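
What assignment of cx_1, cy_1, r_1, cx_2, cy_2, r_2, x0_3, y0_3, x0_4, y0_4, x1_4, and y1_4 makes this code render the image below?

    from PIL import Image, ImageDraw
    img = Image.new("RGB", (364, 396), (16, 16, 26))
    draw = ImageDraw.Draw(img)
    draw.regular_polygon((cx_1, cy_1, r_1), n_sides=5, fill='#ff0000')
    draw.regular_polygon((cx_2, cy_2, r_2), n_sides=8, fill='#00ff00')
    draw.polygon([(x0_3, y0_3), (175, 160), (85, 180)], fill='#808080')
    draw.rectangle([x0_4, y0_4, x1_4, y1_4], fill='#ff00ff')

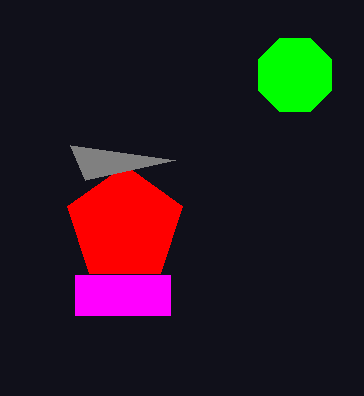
cx_1 = 125; cy_1 = 225; r_1 = 60; cx_2 = 295; cy_2 = 75; r_2 = 40; x0_3 = 70; y0_3 = 145; x0_4 = 75; y0_4 = 275; x1_4 = 170; y1_4 = 315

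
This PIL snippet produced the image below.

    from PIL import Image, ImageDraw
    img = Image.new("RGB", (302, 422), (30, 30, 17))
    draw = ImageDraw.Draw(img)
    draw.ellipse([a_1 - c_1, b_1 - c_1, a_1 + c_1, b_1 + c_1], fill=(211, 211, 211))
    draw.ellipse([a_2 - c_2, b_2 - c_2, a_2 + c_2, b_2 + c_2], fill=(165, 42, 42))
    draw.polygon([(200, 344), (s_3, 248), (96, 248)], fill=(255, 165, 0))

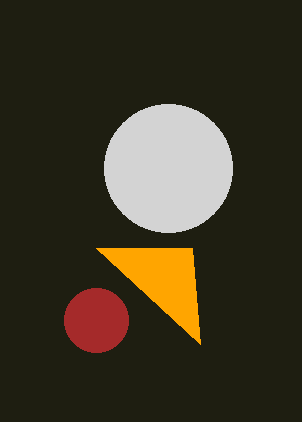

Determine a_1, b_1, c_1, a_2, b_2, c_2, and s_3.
a_1 = 168, b_1 = 168, c_1 = 64, a_2 = 96, b_2 = 320, c_2 = 32, s_3 = 192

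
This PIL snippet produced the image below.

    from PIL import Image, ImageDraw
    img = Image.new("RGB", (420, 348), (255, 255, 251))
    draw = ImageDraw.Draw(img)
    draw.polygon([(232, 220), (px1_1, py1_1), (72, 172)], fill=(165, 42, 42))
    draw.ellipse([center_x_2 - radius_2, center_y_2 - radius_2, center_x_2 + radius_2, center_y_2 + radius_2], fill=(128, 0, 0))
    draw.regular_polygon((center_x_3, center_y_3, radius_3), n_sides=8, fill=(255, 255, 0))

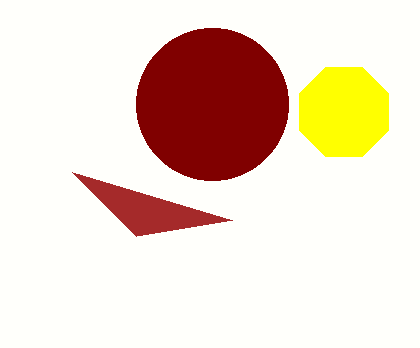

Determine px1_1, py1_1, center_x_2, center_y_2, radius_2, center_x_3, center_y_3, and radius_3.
px1_1 = 136; py1_1 = 236; center_x_2 = 212; center_y_2 = 104; radius_2 = 76; center_x_3 = 344; center_y_3 = 112; radius_3 = 48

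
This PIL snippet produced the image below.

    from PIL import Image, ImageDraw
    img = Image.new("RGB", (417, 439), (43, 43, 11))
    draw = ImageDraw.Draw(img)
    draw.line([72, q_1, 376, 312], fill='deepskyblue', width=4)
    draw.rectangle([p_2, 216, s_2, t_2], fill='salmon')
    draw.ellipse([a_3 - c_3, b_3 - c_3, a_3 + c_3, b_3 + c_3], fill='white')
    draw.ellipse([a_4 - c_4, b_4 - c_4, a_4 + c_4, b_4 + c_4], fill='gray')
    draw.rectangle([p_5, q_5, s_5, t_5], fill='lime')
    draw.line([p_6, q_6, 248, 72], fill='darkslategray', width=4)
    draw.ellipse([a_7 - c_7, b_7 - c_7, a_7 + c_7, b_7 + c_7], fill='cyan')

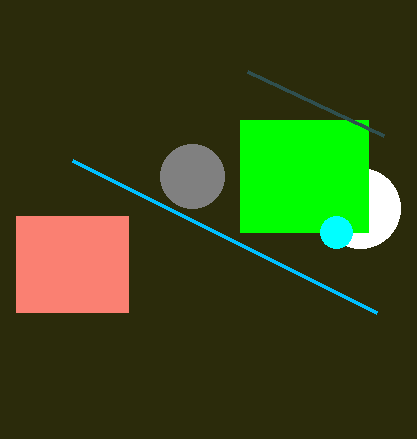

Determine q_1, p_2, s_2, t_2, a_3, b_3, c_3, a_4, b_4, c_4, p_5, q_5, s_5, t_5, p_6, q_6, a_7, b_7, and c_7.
q_1 = 160
p_2 = 16
s_2 = 128
t_2 = 312
a_3 = 360
b_3 = 208
c_3 = 40
a_4 = 192
b_4 = 176
c_4 = 32
p_5 = 240
q_5 = 120
s_5 = 368
t_5 = 232
p_6 = 384
q_6 = 136
a_7 = 336
b_7 = 232
c_7 = 16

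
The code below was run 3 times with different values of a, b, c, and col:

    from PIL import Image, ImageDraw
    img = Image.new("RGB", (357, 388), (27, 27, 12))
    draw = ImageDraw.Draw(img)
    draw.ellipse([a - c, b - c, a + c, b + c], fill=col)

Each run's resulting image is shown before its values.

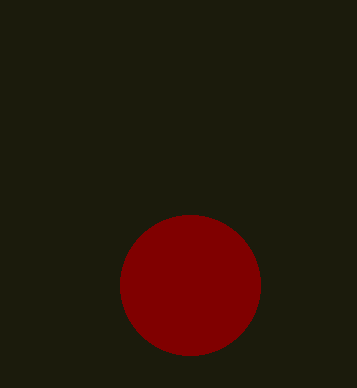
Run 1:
a = 190
b = 285
c = 70
col = 'maroon'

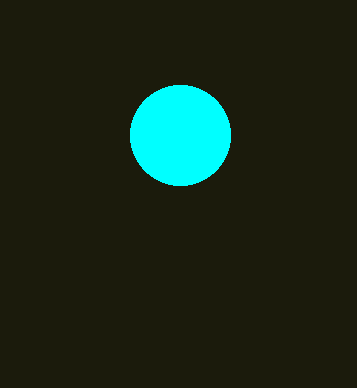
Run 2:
a = 180, b = 135, c = 50, col = 'cyan'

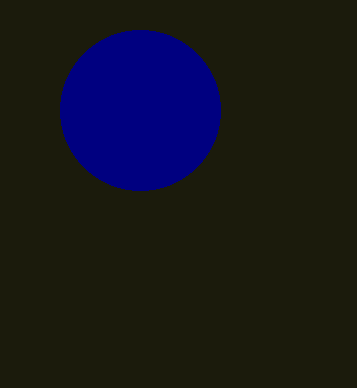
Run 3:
a = 140; b = 110; c = 80; col = 'navy'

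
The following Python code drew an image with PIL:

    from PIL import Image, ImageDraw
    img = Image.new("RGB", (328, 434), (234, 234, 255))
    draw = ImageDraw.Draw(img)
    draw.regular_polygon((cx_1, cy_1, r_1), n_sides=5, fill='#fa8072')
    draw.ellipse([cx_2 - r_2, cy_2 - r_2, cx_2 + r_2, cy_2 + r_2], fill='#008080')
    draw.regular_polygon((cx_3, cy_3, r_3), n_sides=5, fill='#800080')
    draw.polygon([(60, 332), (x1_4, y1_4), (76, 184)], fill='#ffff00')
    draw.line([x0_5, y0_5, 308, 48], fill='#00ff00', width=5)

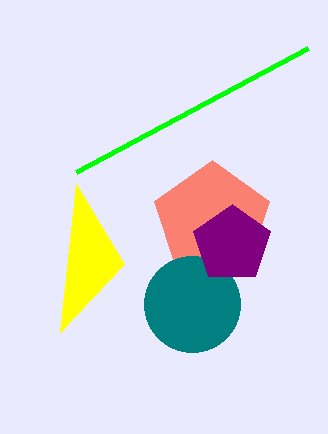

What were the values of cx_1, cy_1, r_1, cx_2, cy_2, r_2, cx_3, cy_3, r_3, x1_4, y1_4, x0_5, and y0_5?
cx_1 = 212; cy_1 = 220; r_1 = 60; cx_2 = 192; cy_2 = 304; r_2 = 48; cx_3 = 232; cy_3 = 244; r_3 = 40; x1_4 = 124; y1_4 = 264; x0_5 = 76; y0_5 = 172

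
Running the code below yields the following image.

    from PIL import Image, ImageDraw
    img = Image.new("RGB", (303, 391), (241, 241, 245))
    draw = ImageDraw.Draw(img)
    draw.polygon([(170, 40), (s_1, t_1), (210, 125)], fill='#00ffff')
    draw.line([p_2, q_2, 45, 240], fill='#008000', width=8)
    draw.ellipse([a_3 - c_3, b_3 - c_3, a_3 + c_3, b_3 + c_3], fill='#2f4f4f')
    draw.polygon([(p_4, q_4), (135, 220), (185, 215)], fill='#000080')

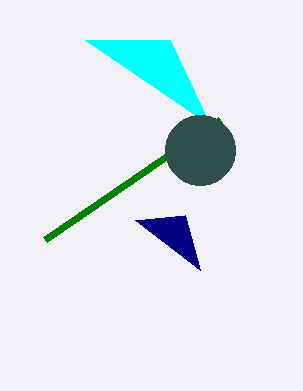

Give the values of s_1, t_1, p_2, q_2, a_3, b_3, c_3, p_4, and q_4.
s_1 = 85, t_1 = 40, p_2 = 220, q_2 = 120, a_3 = 200, b_3 = 150, c_3 = 35, p_4 = 200, q_4 = 270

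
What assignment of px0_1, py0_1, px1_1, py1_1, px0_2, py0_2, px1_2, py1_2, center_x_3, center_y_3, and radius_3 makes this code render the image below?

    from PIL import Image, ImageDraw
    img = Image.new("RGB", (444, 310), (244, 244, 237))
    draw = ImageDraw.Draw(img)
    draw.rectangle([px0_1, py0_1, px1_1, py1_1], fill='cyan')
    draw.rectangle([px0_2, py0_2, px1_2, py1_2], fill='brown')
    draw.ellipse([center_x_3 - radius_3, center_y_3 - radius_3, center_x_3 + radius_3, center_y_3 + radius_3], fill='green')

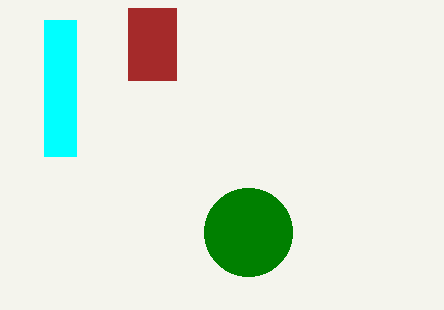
px0_1 = 44, py0_1 = 20, px1_1 = 76, py1_1 = 156, px0_2 = 128, py0_2 = 8, px1_2 = 176, py1_2 = 80, center_x_3 = 248, center_y_3 = 232, radius_3 = 44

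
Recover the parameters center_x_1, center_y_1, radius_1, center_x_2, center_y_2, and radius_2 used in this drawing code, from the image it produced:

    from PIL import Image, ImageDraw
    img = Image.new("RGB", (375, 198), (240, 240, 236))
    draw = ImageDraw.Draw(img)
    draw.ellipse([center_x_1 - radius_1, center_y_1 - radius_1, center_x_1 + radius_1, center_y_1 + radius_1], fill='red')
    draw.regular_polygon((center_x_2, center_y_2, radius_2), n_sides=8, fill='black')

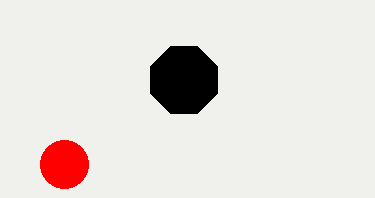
center_x_1 = 64
center_y_1 = 164
radius_1 = 24
center_x_2 = 184
center_y_2 = 80
radius_2 = 36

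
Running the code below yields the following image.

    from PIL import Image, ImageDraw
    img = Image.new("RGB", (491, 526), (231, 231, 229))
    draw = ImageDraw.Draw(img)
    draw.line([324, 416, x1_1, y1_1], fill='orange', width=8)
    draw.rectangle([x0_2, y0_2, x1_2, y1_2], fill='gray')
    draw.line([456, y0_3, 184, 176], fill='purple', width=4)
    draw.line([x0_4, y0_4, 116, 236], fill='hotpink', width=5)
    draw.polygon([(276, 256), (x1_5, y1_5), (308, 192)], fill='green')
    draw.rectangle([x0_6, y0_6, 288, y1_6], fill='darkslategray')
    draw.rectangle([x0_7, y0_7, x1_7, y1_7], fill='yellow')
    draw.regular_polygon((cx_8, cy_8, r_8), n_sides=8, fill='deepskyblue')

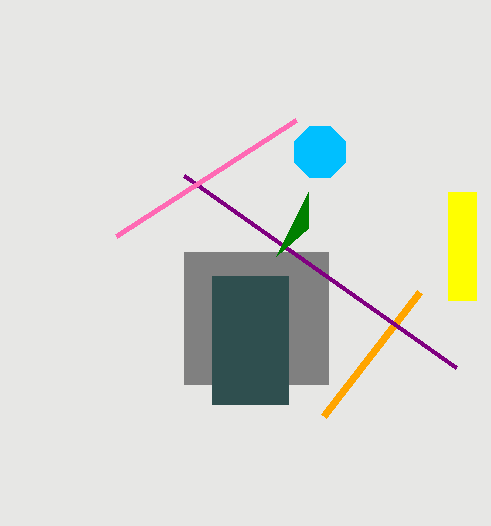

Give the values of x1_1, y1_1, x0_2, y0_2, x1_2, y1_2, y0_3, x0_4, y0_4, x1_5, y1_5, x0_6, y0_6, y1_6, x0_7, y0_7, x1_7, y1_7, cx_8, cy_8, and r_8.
x1_1 = 420, y1_1 = 292, x0_2 = 184, y0_2 = 252, x1_2 = 328, y1_2 = 384, y0_3 = 368, x0_4 = 296, y0_4 = 120, x1_5 = 308, y1_5 = 228, x0_6 = 212, y0_6 = 276, y1_6 = 404, x0_7 = 448, y0_7 = 192, x1_7 = 476, y1_7 = 300, cx_8 = 320, cy_8 = 152, r_8 = 28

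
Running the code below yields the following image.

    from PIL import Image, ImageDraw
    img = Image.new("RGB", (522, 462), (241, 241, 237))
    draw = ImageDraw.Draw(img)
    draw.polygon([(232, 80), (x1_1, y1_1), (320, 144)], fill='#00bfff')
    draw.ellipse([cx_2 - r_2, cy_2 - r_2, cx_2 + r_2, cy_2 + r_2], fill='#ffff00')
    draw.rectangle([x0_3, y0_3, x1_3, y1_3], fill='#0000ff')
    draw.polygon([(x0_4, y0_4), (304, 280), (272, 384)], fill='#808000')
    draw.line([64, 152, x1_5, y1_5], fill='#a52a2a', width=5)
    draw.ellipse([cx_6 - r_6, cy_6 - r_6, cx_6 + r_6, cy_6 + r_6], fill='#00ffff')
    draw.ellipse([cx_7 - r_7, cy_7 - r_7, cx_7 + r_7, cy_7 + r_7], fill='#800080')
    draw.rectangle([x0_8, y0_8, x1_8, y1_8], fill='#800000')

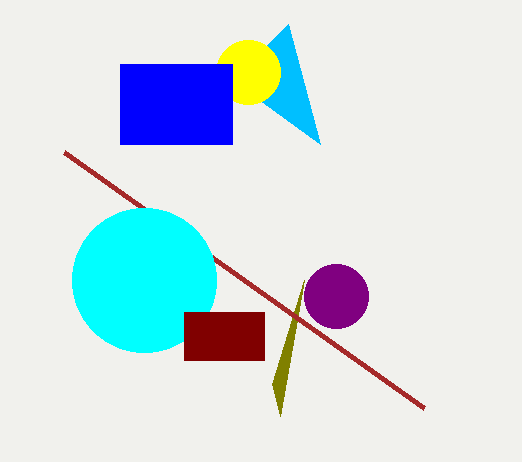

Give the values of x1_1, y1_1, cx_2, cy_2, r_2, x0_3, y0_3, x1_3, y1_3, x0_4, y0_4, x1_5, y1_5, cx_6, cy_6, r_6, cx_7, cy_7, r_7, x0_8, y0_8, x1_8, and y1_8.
x1_1 = 288, y1_1 = 24, cx_2 = 248, cy_2 = 72, r_2 = 32, x0_3 = 120, y0_3 = 64, x1_3 = 232, y1_3 = 144, x0_4 = 280, y0_4 = 416, x1_5 = 424, y1_5 = 408, cx_6 = 144, cy_6 = 280, r_6 = 72, cx_7 = 336, cy_7 = 296, r_7 = 32, x0_8 = 184, y0_8 = 312, x1_8 = 264, y1_8 = 360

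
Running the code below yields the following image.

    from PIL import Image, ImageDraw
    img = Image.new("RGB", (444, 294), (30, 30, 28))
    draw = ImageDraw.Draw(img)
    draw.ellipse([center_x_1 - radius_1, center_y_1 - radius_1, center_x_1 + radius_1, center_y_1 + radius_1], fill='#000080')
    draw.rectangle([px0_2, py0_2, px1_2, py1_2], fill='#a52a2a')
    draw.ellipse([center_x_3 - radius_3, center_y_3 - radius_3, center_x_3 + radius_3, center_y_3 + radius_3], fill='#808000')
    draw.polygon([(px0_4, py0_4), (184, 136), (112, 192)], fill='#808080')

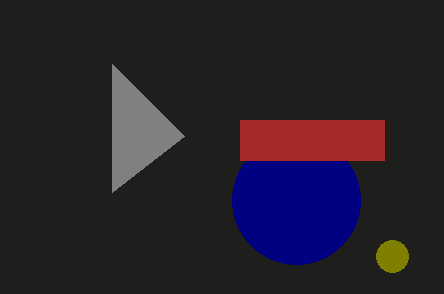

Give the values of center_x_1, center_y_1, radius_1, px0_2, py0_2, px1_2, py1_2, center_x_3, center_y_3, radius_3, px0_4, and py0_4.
center_x_1 = 296; center_y_1 = 200; radius_1 = 64; px0_2 = 240; py0_2 = 120; px1_2 = 384; py1_2 = 160; center_x_3 = 392; center_y_3 = 256; radius_3 = 16; px0_4 = 112; py0_4 = 64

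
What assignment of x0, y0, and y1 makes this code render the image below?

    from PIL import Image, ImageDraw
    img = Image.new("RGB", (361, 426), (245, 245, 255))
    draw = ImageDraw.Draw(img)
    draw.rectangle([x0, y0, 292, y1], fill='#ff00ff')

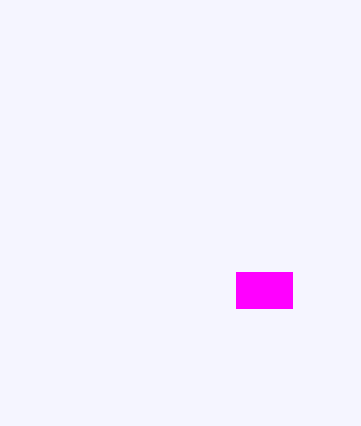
x0 = 236; y0 = 272; y1 = 308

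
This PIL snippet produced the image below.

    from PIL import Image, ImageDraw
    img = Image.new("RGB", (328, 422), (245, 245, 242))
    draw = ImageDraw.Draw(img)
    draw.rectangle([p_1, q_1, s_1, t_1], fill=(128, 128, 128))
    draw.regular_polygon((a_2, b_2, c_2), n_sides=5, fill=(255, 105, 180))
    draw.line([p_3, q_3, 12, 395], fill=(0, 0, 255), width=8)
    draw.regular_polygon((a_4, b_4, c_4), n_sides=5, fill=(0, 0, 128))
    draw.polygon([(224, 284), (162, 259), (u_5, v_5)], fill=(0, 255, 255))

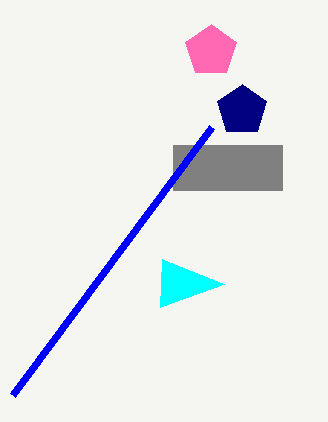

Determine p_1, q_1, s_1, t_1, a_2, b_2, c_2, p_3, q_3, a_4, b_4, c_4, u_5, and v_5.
p_1 = 173
q_1 = 145
s_1 = 282
t_1 = 190
a_2 = 211
b_2 = 51
c_2 = 27
p_3 = 211
q_3 = 127
a_4 = 242
b_4 = 110
c_4 = 26
u_5 = 160
v_5 = 307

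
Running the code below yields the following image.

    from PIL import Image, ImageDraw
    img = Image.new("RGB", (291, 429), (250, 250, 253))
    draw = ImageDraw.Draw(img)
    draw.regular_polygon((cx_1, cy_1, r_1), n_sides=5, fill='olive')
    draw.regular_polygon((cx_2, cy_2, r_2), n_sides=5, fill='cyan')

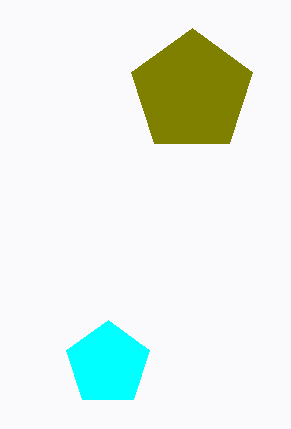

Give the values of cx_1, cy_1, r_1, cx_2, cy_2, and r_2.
cx_1 = 192; cy_1 = 92; r_1 = 64; cx_2 = 108; cy_2 = 364; r_2 = 44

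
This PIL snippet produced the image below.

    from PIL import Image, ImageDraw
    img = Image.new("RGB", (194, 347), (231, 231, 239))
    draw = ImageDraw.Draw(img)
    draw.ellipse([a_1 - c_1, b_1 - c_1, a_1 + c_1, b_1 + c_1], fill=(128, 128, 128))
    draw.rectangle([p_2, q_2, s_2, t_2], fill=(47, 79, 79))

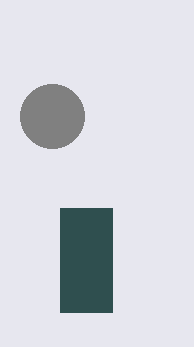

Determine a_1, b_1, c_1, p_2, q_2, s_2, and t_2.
a_1 = 52
b_1 = 116
c_1 = 32
p_2 = 60
q_2 = 208
s_2 = 112
t_2 = 312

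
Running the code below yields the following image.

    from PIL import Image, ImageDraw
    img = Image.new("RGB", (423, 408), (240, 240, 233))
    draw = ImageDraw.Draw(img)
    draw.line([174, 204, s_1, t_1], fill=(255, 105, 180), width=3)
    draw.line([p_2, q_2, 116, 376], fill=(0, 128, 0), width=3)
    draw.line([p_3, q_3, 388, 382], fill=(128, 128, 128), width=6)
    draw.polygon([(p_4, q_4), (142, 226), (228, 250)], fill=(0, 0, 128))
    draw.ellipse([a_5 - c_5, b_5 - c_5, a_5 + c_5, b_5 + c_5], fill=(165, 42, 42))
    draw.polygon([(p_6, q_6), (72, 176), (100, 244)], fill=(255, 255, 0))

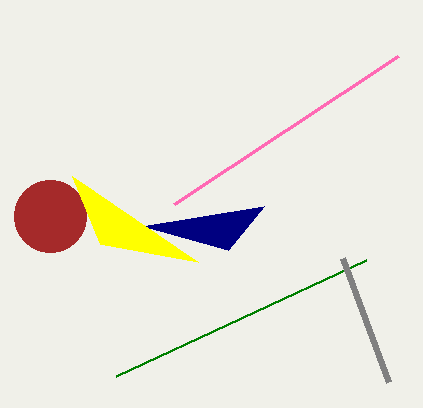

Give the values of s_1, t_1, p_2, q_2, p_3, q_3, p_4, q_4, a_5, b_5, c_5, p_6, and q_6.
s_1 = 398
t_1 = 56
p_2 = 366
q_2 = 260
p_3 = 342
q_3 = 258
p_4 = 264
q_4 = 206
a_5 = 50
b_5 = 216
c_5 = 36
p_6 = 198
q_6 = 262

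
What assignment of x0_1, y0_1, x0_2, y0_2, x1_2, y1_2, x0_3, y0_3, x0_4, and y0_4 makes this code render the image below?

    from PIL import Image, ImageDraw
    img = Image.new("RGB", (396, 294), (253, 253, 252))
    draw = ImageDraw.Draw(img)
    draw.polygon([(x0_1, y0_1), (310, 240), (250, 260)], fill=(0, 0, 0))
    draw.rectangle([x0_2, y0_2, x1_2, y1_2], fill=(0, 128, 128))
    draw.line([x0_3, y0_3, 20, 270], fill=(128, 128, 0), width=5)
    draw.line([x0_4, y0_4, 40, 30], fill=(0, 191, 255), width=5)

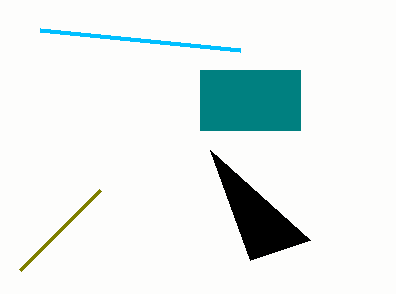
x0_1 = 210; y0_1 = 150; x0_2 = 200; y0_2 = 70; x1_2 = 300; y1_2 = 130; x0_3 = 100; y0_3 = 190; x0_4 = 240; y0_4 = 50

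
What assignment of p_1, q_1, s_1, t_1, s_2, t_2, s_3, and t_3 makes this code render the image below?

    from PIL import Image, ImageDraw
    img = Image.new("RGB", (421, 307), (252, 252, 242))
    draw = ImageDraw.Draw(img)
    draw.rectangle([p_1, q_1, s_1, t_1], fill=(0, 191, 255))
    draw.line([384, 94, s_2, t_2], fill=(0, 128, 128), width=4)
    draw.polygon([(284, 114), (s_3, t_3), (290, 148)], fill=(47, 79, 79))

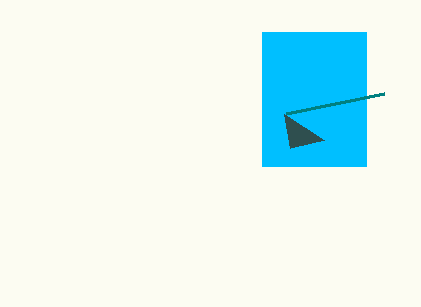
p_1 = 262; q_1 = 32; s_1 = 366; t_1 = 166; s_2 = 286; t_2 = 114; s_3 = 324; t_3 = 140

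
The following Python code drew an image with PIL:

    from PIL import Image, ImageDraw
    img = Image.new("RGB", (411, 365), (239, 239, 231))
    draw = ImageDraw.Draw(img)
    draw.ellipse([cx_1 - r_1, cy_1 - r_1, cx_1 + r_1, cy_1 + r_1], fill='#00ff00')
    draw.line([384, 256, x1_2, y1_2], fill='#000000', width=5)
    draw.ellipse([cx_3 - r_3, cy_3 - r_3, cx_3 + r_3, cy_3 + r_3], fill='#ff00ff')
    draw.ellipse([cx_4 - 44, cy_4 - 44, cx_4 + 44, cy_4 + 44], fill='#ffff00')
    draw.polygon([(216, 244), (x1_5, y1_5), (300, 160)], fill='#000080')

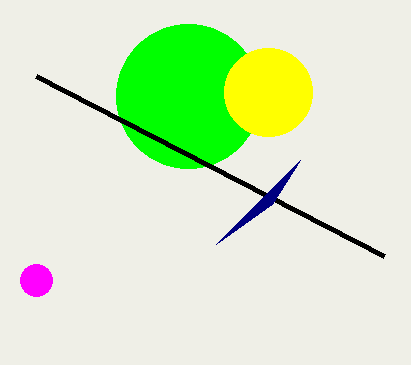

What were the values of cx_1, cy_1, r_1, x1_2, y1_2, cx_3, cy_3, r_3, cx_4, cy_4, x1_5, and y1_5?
cx_1 = 188
cy_1 = 96
r_1 = 72
x1_2 = 36
y1_2 = 76
cx_3 = 36
cy_3 = 280
r_3 = 16
cx_4 = 268
cy_4 = 92
x1_5 = 272
y1_5 = 204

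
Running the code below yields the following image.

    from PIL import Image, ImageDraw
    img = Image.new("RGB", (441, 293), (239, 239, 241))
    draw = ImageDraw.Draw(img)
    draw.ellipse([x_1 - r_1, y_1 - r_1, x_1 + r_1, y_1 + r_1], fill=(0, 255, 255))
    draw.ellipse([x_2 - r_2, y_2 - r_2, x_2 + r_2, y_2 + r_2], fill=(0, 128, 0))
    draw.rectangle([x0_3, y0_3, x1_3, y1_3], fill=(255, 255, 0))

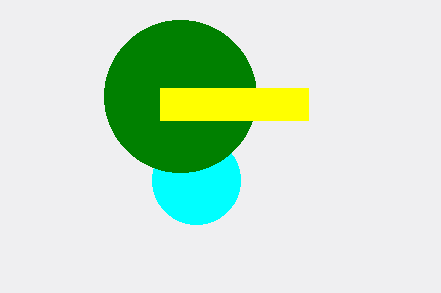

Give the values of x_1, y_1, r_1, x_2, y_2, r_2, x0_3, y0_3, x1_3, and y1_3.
x_1 = 196
y_1 = 180
r_1 = 44
x_2 = 180
y_2 = 96
r_2 = 76
x0_3 = 160
y0_3 = 88
x1_3 = 308
y1_3 = 120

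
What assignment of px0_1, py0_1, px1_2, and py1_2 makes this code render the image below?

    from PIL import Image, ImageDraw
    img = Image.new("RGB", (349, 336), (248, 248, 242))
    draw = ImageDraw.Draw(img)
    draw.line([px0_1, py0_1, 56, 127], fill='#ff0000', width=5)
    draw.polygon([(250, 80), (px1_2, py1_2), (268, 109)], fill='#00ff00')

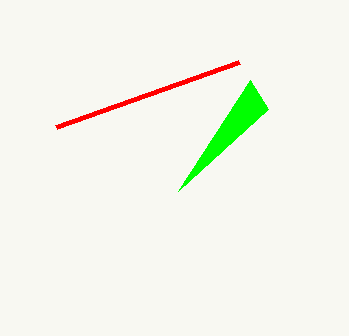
px0_1 = 239, py0_1 = 62, px1_2 = 178, py1_2 = 191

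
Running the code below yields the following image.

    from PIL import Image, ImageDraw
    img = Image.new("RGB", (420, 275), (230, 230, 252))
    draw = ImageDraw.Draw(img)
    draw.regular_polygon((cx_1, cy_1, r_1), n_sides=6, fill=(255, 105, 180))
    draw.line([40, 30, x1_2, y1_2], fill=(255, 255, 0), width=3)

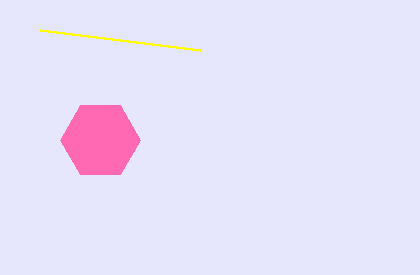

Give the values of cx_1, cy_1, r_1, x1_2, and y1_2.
cx_1 = 100
cy_1 = 140
r_1 = 40
x1_2 = 200
y1_2 = 50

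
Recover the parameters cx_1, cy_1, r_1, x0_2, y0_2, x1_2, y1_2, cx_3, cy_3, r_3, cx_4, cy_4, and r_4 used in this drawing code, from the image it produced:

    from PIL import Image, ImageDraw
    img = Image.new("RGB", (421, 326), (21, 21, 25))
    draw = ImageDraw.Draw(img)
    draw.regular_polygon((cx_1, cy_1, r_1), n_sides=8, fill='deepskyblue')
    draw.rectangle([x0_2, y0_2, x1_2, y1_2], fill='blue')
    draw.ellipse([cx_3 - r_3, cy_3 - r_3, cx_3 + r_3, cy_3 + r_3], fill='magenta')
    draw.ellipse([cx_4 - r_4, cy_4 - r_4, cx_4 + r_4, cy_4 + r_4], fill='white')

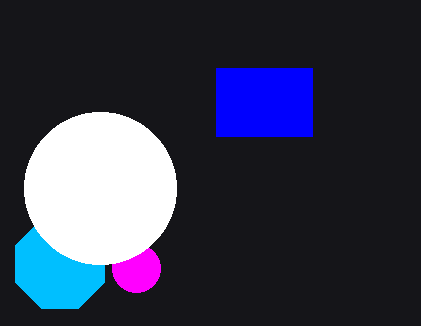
cx_1 = 60
cy_1 = 264
r_1 = 48
x0_2 = 216
y0_2 = 68
x1_2 = 312
y1_2 = 136
cx_3 = 136
cy_3 = 268
r_3 = 24
cx_4 = 100
cy_4 = 188
r_4 = 76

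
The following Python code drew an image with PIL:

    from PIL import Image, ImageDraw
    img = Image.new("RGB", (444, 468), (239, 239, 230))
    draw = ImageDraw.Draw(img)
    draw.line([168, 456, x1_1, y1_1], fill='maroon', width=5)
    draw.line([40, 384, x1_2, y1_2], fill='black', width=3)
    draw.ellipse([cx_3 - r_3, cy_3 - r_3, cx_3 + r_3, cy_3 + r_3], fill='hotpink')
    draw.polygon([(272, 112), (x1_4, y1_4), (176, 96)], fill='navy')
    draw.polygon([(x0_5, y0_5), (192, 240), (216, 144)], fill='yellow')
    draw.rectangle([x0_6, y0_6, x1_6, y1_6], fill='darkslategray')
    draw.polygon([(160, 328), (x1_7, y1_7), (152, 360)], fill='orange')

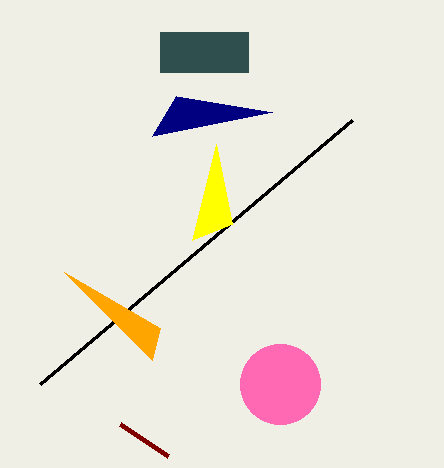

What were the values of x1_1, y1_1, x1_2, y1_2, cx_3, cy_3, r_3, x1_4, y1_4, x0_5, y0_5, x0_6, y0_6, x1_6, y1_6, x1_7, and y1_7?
x1_1 = 120, y1_1 = 424, x1_2 = 352, y1_2 = 120, cx_3 = 280, cy_3 = 384, r_3 = 40, x1_4 = 152, y1_4 = 136, x0_5 = 232, y0_5 = 224, x0_6 = 160, y0_6 = 32, x1_6 = 248, y1_6 = 72, x1_7 = 64, y1_7 = 272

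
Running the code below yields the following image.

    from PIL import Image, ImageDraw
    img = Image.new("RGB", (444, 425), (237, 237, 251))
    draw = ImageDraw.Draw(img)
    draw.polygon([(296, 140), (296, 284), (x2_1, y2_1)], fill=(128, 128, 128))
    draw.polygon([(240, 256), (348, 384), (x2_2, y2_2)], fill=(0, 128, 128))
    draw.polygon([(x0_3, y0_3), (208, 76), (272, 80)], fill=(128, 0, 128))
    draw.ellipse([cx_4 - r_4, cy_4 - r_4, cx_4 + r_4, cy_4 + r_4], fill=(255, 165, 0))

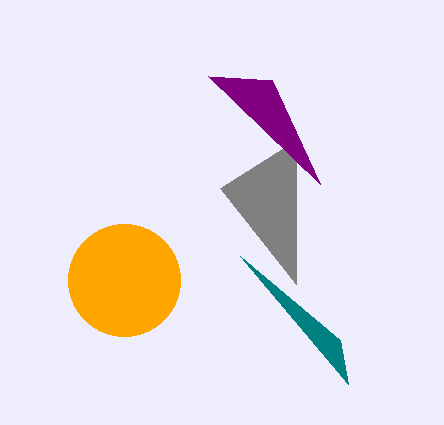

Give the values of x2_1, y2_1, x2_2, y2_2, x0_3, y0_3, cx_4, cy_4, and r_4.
x2_1 = 220; y2_1 = 188; x2_2 = 340; y2_2 = 340; x0_3 = 320; y0_3 = 184; cx_4 = 124; cy_4 = 280; r_4 = 56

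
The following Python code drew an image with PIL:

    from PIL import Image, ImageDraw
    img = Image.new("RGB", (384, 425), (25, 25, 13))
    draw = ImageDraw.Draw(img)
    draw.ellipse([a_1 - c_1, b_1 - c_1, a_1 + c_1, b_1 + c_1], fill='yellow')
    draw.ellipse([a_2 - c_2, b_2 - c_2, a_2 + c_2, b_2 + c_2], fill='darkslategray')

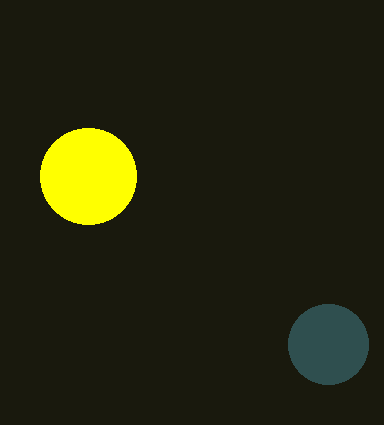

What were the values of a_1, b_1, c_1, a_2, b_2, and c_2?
a_1 = 88; b_1 = 176; c_1 = 48; a_2 = 328; b_2 = 344; c_2 = 40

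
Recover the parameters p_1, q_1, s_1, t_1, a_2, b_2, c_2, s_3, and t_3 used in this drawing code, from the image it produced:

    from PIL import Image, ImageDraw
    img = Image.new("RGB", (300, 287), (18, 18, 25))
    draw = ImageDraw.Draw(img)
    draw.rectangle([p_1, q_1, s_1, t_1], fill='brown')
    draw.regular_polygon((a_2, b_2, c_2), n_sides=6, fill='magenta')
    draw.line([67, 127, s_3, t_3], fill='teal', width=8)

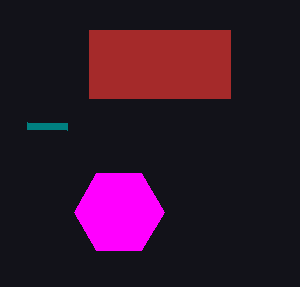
p_1 = 89
q_1 = 30
s_1 = 230
t_1 = 98
a_2 = 119
b_2 = 212
c_2 = 45
s_3 = 27
t_3 = 126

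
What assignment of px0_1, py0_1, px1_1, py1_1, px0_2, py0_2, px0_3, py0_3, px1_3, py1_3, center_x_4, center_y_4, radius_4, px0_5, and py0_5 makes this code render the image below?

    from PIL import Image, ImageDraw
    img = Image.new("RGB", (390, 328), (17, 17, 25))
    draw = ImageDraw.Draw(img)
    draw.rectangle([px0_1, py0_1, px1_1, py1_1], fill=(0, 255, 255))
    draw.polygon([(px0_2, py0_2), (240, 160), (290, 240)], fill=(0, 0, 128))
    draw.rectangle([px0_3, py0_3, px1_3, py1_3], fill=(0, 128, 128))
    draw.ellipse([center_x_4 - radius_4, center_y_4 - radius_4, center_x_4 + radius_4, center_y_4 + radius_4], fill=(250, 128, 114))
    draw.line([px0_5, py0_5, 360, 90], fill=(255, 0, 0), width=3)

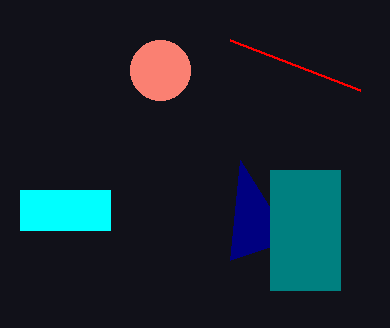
px0_1 = 20, py0_1 = 190, px1_1 = 110, py1_1 = 230, px0_2 = 230, py0_2 = 260, px0_3 = 270, py0_3 = 170, px1_3 = 340, py1_3 = 290, center_x_4 = 160, center_y_4 = 70, radius_4 = 30, px0_5 = 230, py0_5 = 40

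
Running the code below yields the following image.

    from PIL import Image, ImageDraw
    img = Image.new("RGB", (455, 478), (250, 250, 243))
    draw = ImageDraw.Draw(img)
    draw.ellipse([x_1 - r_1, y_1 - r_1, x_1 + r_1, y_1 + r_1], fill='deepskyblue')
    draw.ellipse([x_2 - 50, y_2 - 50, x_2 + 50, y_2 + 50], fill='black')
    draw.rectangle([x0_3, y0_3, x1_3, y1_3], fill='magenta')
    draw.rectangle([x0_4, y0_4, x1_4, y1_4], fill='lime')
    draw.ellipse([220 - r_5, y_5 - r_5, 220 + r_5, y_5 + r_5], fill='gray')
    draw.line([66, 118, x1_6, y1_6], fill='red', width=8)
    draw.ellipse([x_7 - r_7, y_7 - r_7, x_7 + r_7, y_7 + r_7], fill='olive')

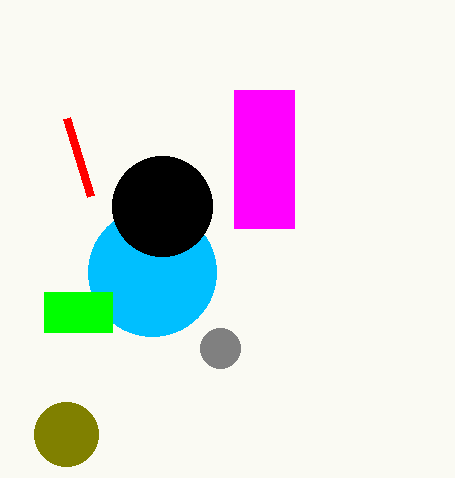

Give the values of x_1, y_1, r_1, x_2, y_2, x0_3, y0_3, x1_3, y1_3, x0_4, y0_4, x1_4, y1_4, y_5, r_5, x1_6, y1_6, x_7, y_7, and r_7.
x_1 = 152; y_1 = 272; r_1 = 64; x_2 = 162; y_2 = 206; x0_3 = 234; y0_3 = 90; x1_3 = 294; y1_3 = 228; x0_4 = 44; y0_4 = 292; x1_4 = 112; y1_4 = 332; y_5 = 348; r_5 = 20; x1_6 = 90; y1_6 = 196; x_7 = 66; y_7 = 434; r_7 = 32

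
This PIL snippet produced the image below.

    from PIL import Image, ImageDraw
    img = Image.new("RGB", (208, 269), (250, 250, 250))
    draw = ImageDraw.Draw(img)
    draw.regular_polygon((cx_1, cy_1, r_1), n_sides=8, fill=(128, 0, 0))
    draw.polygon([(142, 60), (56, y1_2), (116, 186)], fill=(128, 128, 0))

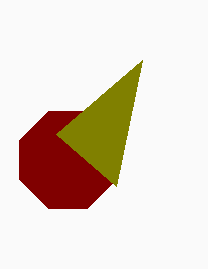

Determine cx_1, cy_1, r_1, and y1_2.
cx_1 = 68, cy_1 = 160, r_1 = 52, y1_2 = 134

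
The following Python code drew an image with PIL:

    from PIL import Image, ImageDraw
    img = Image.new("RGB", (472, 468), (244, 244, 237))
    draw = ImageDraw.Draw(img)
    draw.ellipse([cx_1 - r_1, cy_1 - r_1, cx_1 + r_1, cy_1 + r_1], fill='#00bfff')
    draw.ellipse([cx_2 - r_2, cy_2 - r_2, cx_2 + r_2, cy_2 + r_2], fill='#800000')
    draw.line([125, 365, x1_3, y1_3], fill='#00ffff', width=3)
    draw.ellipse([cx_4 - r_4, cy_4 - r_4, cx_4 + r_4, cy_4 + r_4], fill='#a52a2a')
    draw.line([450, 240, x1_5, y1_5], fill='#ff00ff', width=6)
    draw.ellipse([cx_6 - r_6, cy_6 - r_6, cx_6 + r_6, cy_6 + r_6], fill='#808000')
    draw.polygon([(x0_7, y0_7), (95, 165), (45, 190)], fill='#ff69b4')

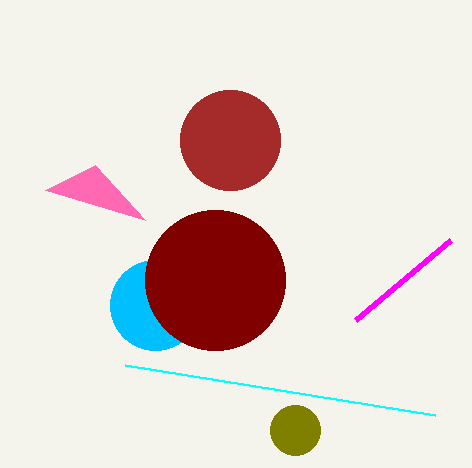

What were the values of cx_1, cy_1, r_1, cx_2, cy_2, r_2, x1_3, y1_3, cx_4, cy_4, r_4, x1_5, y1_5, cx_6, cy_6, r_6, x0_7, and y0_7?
cx_1 = 155; cy_1 = 305; r_1 = 45; cx_2 = 215; cy_2 = 280; r_2 = 70; x1_3 = 435; y1_3 = 415; cx_4 = 230; cy_4 = 140; r_4 = 50; x1_5 = 355; y1_5 = 320; cx_6 = 295; cy_6 = 430; r_6 = 25; x0_7 = 145; y0_7 = 220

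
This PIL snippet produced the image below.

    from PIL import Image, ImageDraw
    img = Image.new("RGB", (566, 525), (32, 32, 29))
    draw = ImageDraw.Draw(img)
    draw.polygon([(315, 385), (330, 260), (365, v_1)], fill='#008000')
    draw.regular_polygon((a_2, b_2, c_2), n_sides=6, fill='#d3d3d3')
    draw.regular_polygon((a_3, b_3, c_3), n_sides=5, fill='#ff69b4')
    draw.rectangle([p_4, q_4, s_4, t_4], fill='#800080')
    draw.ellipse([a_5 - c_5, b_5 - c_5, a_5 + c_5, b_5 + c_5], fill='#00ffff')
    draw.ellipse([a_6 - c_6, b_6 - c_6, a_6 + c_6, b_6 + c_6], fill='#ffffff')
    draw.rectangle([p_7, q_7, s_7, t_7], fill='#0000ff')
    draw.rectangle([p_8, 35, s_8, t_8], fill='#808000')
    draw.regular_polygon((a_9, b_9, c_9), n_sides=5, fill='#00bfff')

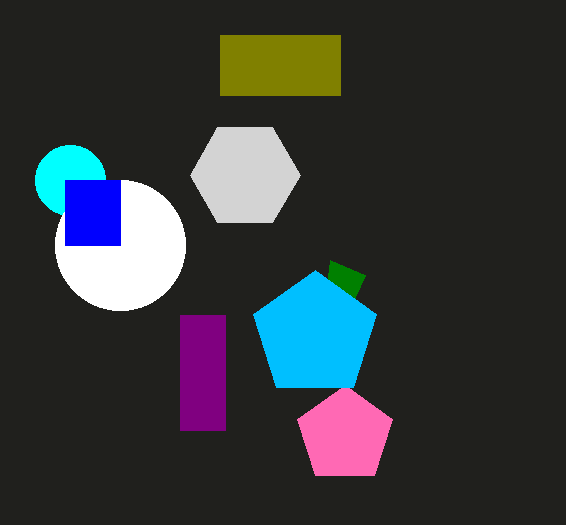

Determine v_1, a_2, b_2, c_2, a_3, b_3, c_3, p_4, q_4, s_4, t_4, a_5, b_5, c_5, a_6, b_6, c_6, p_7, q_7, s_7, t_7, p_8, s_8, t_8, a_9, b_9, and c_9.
v_1 = 275; a_2 = 245; b_2 = 175; c_2 = 55; a_3 = 345; b_3 = 435; c_3 = 50; p_4 = 180; q_4 = 315; s_4 = 225; t_4 = 430; a_5 = 70; b_5 = 180; c_5 = 35; a_6 = 120; b_6 = 245; c_6 = 65; p_7 = 65; q_7 = 180; s_7 = 120; t_7 = 245; p_8 = 220; s_8 = 340; t_8 = 95; a_9 = 315; b_9 = 335; c_9 = 65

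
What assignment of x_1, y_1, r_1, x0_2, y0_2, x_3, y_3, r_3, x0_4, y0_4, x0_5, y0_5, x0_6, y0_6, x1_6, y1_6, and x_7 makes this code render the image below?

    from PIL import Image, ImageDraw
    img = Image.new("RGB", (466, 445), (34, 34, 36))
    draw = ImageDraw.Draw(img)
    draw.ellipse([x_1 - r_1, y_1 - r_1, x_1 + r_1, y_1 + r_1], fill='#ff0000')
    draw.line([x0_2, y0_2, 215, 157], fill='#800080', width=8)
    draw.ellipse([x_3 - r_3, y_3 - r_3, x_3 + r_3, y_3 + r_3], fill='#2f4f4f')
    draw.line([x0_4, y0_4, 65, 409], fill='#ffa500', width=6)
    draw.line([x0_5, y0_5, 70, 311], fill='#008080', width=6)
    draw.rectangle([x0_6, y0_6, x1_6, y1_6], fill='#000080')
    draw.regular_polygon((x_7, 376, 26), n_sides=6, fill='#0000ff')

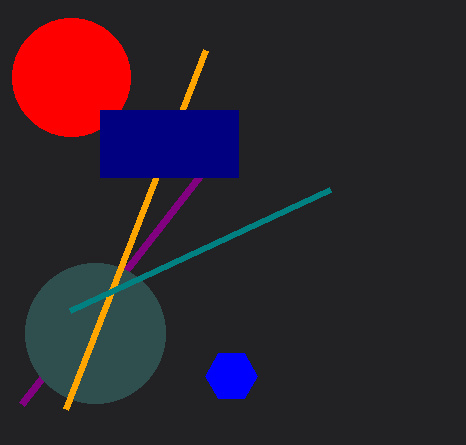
x_1 = 71; y_1 = 77; r_1 = 59; x0_2 = 22; y0_2 = 404; x_3 = 95; y_3 = 333; r_3 = 70; x0_4 = 205; y0_4 = 50; x0_5 = 330; y0_5 = 190; x0_6 = 100; y0_6 = 110; x1_6 = 238; y1_6 = 177; x_7 = 231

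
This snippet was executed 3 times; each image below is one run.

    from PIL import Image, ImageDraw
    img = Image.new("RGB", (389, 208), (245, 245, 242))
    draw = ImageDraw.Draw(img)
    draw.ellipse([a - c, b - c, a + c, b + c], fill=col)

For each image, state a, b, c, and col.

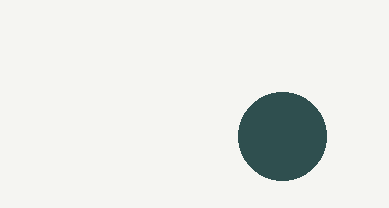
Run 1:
a = 282; b = 136; c = 44; col = 'darkslategray'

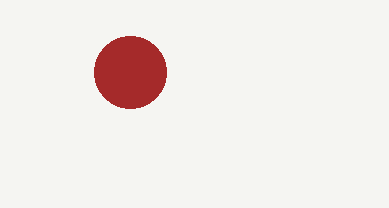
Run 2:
a = 130
b = 72
c = 36
col = 'brown'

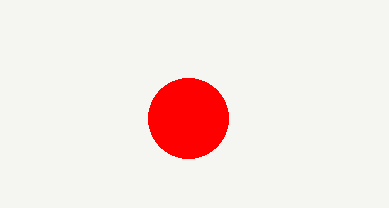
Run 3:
a = 188; b = 118; c = 40; col = 'red'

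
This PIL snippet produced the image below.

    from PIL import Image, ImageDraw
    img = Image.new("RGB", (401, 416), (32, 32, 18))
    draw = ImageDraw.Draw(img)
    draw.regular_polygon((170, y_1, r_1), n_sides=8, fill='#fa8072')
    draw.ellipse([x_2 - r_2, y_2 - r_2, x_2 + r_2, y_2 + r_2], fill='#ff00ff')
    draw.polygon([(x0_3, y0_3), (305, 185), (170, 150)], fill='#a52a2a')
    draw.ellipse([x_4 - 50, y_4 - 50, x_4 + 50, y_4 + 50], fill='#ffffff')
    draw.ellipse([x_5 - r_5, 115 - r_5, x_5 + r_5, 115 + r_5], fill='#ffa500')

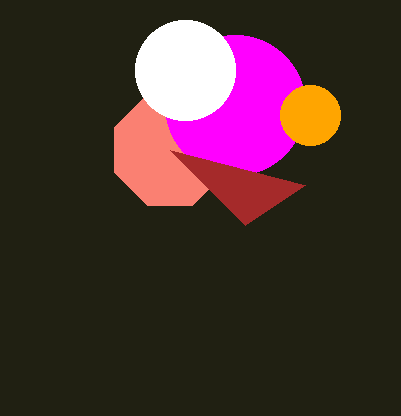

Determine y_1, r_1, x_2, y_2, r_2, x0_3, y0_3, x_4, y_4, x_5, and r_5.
y_1 = 150
r_1 = 60
x_2 = 235
y_2 = 105
r_2 = 70
x0_3 = 245
y0_3 = 225
x_4 = 185
y_4 = 70
x_5 = 310
r_5 = 30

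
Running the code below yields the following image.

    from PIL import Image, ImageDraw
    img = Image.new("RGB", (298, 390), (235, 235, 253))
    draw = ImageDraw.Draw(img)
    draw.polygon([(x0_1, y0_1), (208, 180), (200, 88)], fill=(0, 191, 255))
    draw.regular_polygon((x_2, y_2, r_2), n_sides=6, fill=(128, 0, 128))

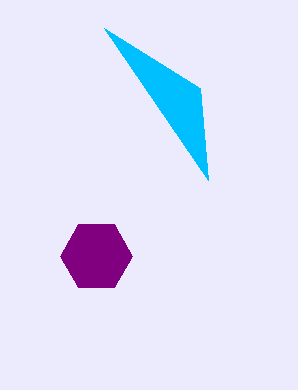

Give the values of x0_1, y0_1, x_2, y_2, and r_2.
x0_1 = 104
y0_1 = 28
x_2 = 96
y_2 = 256
r_2 = 36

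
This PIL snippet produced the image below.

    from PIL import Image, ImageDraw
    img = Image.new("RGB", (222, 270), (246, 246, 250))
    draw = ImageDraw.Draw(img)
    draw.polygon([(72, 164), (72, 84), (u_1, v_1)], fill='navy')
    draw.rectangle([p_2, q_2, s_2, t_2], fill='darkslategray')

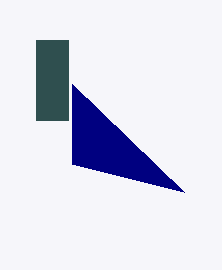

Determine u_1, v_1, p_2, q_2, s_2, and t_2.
u_1 = 184, v_1 = 192, p_2 = 36, q_2 = 40, s_2 = 68, t_2 = 120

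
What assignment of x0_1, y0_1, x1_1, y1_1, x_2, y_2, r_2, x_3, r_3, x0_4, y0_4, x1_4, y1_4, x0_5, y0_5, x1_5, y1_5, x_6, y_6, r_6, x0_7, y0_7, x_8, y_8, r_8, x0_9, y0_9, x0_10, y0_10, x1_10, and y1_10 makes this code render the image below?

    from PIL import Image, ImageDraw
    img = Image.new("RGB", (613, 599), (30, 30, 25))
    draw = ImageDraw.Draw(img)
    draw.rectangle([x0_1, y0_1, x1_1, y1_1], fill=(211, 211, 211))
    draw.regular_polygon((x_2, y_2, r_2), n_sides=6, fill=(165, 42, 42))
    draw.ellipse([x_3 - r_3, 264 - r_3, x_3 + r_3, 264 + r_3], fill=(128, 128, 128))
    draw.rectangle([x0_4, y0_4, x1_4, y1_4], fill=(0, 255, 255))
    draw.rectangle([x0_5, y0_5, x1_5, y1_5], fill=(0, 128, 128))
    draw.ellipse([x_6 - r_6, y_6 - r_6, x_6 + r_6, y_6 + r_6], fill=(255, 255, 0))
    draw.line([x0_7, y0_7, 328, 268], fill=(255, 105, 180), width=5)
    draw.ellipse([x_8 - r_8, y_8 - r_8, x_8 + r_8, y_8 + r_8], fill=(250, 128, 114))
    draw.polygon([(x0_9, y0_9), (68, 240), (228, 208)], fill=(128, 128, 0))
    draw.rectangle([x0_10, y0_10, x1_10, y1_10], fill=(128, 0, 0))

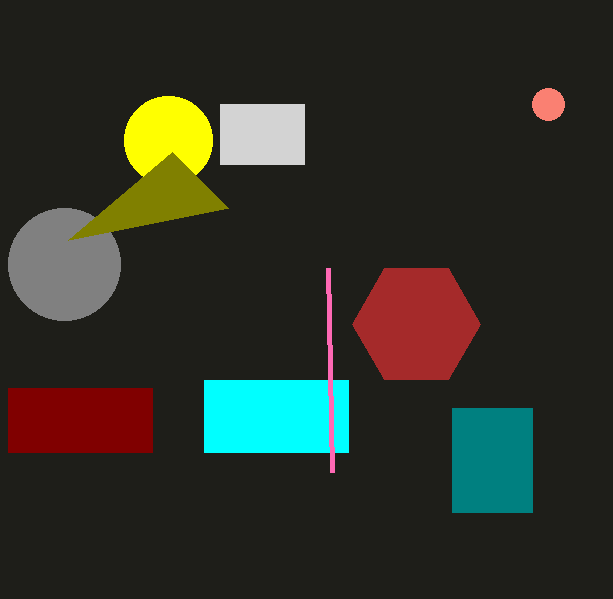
x0_1 = 220
y0_1 = 104
x1_1 = 304
y1_1 = 164
x_2 = 416
y_2 = 324
r_2 = 64
x_3 = 64
r_3 = 56
x0_4 = 204
y0_4 = 380
x1_4 = 348
y1_4 = 452
x0_5 = 452
y0_5 = 408
x1_5 = 532
y1_5 = 512
x_6 = 168
y_6 = 140
r_6 = 44
x0_7 = 332
y0_7 = 472
x_8 = 548
y_8 = 104
r_8 = 16
x0_9 = 172
y0_9 = 152
x0_10 = 8
y0_10 = 388
x1_10 = 152
y1_10 = 452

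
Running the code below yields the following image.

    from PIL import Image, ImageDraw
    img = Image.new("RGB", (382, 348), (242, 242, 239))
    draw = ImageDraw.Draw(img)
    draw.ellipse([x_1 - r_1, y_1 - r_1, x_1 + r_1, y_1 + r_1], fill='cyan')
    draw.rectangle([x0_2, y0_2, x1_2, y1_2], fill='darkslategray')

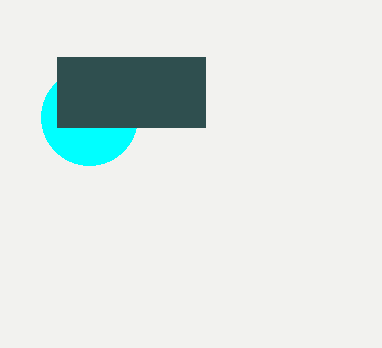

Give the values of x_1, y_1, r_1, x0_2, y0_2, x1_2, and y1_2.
x_1 = 89; y_1 = 117; r_1 = 48; x0_2 = 57; y0_2 = 57; x1_2 = 205; y1_2 = 127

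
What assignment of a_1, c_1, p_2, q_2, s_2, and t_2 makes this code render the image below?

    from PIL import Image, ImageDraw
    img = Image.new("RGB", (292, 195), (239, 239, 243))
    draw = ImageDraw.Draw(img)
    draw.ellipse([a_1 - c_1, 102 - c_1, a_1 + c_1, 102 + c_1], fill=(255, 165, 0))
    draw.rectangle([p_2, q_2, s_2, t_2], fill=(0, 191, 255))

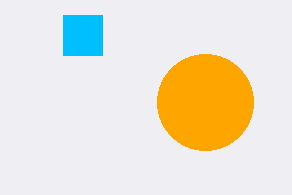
a_1 = 205; c_1 = 48; p_2 = 63; q_2 = 15; s_2 = 102; t_2 = 55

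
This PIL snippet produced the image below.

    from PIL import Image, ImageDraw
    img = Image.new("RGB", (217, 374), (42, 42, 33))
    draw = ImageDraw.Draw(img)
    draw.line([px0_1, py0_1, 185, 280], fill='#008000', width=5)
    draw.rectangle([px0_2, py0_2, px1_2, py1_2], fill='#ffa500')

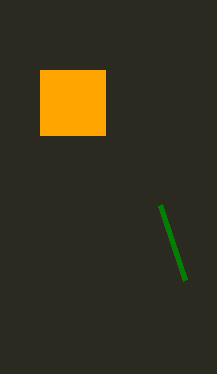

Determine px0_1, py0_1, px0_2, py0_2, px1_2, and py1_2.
px0_1 = 160; py0_1 = 205; px0_2 = 40; py0_2 = 70; px1_2 = 105; py1_2 = 135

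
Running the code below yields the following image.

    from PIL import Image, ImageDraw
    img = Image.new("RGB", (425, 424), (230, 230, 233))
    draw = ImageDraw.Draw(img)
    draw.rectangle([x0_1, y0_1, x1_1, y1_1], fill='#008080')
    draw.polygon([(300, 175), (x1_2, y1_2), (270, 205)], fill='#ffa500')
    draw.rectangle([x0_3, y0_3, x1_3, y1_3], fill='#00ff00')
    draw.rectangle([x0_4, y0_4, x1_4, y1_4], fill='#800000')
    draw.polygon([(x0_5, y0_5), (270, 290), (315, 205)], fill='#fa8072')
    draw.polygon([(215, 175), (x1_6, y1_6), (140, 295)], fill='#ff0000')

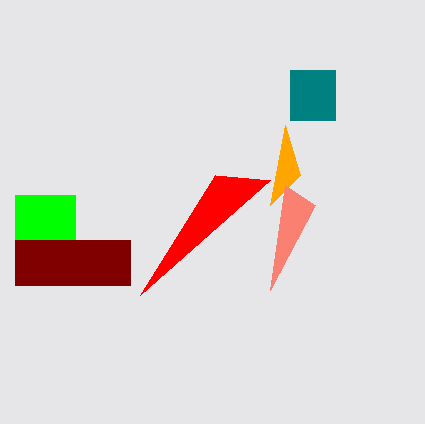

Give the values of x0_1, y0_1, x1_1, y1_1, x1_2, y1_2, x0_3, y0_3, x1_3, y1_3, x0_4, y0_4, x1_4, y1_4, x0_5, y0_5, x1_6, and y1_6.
x0_1 = 290; y0_1 = 70; x1_1 = 335; y1_1 = 120; x1_2 = 285; y1_2 = 125; x0_3 = 15; y0_3 = 195; x1_3 = 75; y1_3 = 240; x0_4 = 15; y0_4 = 240; x1_4 = 130; y1_4 = 285; x0_5 = 285; y0_5 = 185; x1_6 = 270; y1_6 = 180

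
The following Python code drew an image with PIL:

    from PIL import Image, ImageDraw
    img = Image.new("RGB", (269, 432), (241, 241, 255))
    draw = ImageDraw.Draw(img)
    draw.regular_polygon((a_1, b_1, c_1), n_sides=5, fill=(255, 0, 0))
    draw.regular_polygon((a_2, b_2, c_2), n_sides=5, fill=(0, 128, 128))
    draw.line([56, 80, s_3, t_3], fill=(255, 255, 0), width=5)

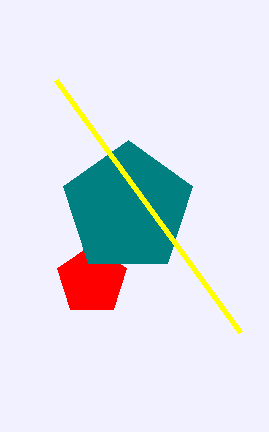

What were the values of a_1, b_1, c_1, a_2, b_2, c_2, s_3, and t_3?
a_1 = 92
b_1 = 280
c_1 = 36
a_2 = 128
b_2 = 208
c_2 = 68
s_3 = 240
t_3 = 332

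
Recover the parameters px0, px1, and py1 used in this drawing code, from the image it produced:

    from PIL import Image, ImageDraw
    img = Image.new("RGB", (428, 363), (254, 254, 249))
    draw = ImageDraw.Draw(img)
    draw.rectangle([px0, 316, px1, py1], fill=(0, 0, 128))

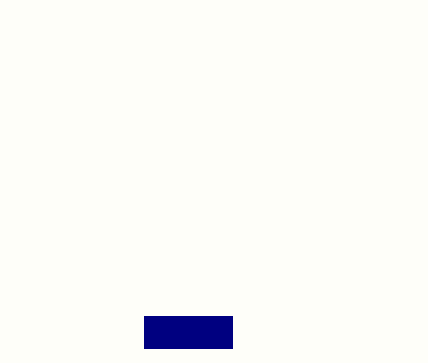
px0 = 144, px1 = 232, py1 = 348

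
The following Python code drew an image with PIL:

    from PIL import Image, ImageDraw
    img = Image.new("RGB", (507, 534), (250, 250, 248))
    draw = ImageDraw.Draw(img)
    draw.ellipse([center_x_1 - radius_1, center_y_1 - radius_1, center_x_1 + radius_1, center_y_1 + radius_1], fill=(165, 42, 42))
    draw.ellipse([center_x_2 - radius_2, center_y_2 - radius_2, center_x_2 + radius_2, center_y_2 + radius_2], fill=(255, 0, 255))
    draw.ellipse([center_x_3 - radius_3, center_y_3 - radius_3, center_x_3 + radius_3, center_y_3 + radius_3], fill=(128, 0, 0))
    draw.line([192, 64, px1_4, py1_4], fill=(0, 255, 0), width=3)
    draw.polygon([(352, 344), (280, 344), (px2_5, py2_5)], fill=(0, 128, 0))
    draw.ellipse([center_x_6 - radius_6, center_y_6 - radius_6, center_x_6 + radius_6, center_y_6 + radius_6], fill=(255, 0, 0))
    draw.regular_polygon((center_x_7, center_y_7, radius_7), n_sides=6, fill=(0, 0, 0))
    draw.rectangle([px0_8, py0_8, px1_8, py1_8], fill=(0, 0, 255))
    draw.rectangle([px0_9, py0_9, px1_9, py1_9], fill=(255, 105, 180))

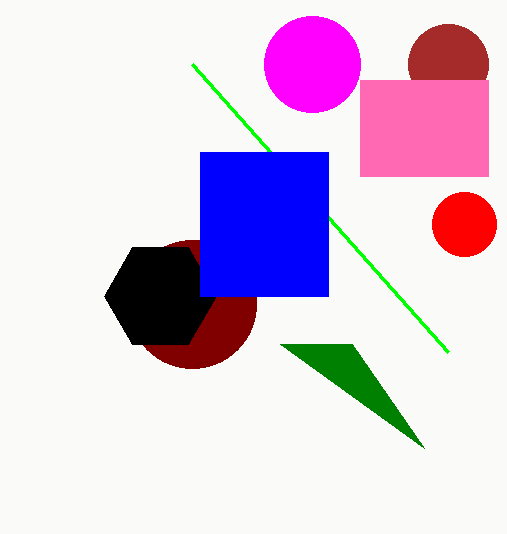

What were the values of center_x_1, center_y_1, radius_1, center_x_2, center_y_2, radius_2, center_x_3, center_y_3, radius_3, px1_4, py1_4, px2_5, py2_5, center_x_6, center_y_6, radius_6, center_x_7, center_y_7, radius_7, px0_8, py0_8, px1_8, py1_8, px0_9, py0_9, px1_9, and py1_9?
center_x_1 = 448; center_y_1 = 64; radius_1 = 40; center_x_2 = 312; center_y_2 = 64; radius_2 = 48; center_x_3 = 192; center_y_3 = 304; radius_3 = 64; px1_4 = 448; py1_4 = 352; px2_5 = 424; py2_5 = 448; center_x_6 = 464; center_y_6 = 224; radius_6 = 32; center_x_7 = 160; center_y_7 = 296; radius_7 = 56; px0_8 = 200; py0_8 = 152; px1_8 = 328; py1_8 = 296; px0_9 = 360; py0_9 = 80; px1_9 = 488; py1_9 = 176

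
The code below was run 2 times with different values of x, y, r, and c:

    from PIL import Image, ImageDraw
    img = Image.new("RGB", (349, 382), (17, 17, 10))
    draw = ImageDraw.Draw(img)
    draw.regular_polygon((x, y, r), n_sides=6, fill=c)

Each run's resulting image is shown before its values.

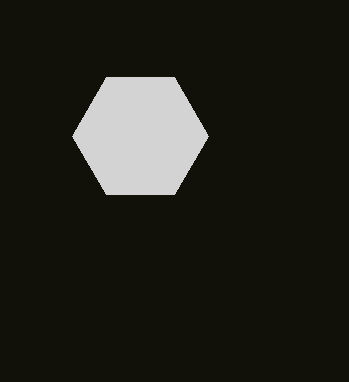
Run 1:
x = 140; y = 136; r = 68; c = 'lightgray'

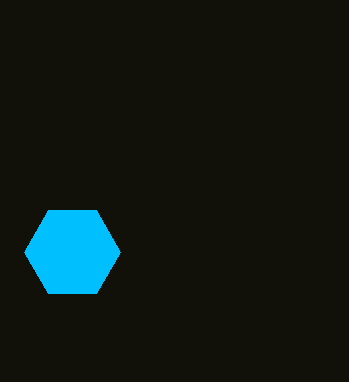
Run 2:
x = 72
y = 252
r = 48
c = 'deepskyblue'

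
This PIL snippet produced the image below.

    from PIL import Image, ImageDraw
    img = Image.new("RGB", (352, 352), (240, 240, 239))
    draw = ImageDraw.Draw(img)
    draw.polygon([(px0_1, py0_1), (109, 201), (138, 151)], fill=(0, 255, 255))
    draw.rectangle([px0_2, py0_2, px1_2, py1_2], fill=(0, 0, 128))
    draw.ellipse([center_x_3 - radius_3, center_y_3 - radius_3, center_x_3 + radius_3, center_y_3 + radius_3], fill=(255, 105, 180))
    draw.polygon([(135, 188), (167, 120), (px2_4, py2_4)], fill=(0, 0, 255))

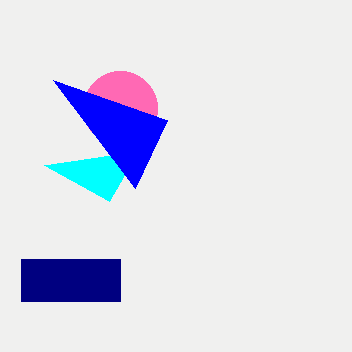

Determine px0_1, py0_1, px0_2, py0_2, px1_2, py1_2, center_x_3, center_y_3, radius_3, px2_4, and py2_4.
px0_1 = 44; py0_1 = 165; px0_2 = 21; py0_2 = 259; px1_2 = 120; py1_2 = 301; center_x_3 = 120; center_y_3 = 108; radius_3 = 37; px2_4 = 53; py2_4 = 80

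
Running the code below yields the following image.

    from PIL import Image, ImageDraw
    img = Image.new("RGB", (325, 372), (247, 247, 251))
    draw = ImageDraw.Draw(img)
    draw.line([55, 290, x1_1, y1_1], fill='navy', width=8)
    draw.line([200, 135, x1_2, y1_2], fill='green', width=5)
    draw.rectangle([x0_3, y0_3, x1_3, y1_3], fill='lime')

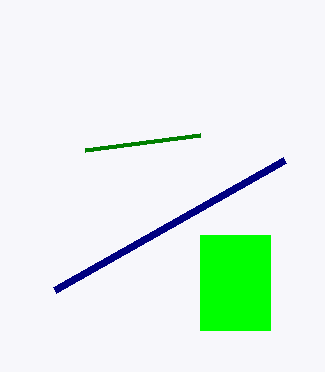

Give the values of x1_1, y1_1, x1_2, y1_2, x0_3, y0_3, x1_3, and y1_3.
x1_1 = 285; y1_1 = 160; x1_2 = 85; y1_2 = 150; x0_3 = 200; y0_3 = 235; x1_3 = 270; y1_3 = 330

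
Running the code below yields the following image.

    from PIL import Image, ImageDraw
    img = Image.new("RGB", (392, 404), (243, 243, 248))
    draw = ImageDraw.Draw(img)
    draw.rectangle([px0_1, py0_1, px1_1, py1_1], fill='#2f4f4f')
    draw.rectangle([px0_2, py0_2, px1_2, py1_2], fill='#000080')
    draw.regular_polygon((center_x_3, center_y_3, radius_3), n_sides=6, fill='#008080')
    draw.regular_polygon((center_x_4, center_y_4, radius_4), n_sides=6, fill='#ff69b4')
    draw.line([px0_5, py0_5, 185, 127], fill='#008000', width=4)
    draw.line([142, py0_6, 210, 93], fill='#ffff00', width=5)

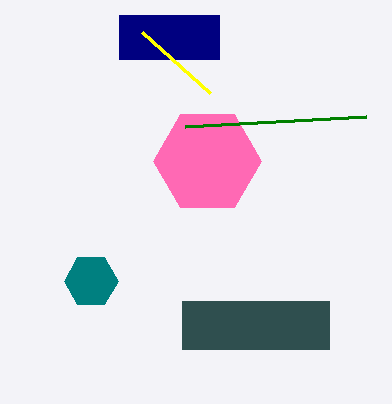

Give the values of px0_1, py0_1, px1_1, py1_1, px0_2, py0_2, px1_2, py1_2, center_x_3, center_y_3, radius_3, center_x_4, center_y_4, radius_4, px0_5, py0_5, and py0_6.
px0_1 = 182
py0_1 = 301
px1_1 = 329
py1_1 = 349
px0_2 = 119
py0_2 = 15
px1_2 = 219
py1_2 = 59
center_x_3 = 91
center_y_3 = 281
radius_3 = 27
center_x_4 = 207
center_y_4 = 161
radius_4 = 54
px0_5 = 366
py0_5 = 117
py0_6 = 32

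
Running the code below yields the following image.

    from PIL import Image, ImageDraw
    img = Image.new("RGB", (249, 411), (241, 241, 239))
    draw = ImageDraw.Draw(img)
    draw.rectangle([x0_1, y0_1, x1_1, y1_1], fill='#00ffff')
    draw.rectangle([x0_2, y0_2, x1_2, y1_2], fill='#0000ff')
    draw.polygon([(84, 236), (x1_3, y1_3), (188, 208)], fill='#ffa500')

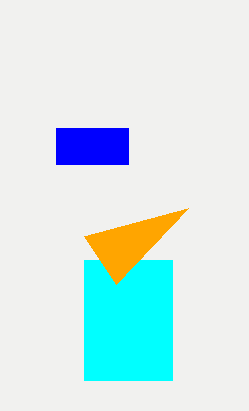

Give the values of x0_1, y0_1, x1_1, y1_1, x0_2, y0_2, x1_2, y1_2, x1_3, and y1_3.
x0_1 = 84
y0_1 = 260
x1_1 = 172
y1_1 = 380
x0_2 = 56
y0_2 = 128
x1_2 = 128
y1_2 = 164
x1_3 = 116
y1_3 = 284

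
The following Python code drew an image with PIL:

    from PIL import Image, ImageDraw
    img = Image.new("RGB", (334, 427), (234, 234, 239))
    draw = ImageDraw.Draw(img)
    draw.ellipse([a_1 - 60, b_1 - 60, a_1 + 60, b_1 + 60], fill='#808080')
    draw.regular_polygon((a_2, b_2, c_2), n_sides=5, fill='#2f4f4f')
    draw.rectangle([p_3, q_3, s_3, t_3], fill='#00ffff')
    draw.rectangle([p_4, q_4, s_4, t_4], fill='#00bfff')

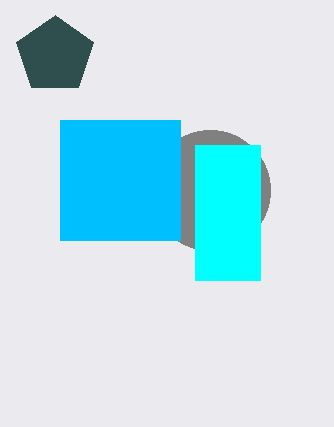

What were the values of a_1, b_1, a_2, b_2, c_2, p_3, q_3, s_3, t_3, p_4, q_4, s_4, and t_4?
a_1 = 210
b_1 = 190
a_2 = 55
b_2 = 55
c_2 = 40
p_3 = 195
q_3 = 145
s_3 = 260
t_3 = 280
p_4 = 60
q_4 = 120
s_4 = 180
t_4 = 240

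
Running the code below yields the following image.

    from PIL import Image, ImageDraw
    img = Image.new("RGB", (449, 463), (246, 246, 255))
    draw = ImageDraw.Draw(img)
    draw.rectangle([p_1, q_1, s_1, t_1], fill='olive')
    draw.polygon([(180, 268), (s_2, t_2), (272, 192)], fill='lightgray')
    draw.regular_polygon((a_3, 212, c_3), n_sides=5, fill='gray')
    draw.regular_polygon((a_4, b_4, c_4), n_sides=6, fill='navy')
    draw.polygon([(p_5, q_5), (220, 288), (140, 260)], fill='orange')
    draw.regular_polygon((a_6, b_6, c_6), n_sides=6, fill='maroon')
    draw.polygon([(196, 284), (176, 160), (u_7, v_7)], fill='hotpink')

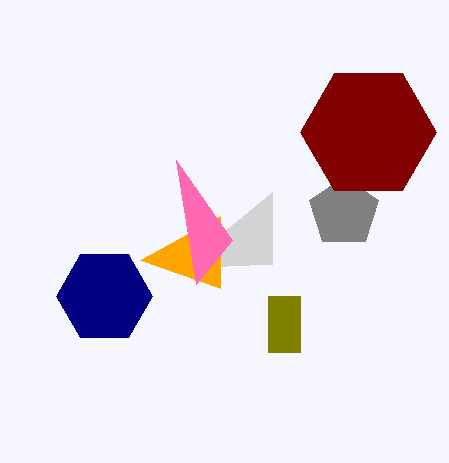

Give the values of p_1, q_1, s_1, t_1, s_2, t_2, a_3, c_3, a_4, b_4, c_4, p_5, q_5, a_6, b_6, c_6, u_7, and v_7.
p_1 = 268
q_1 = 296
s_1 = 300
t_1 = 352
s_2 = 272
t_2 = 264
a_3 = 344
c_3 = 36
a_4 = 104
b_4 = 296
c_4 = 48
p_5 = 220
q_5 = 216
a_6 = 368
b_6 = 132
c_6 = 68
u_7 = 232
v_7 = 240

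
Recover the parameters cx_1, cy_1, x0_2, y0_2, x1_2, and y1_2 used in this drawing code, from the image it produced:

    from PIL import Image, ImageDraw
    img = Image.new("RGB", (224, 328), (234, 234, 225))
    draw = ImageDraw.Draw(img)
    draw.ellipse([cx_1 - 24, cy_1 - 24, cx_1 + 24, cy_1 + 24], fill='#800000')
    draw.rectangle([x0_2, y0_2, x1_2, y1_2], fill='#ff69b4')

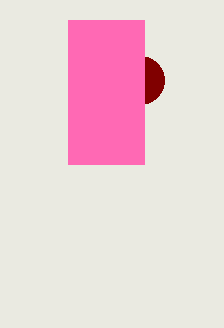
cx_1 = 140
cy_1 = 80
x0_2 = 68
y0_2 = 20
x1_2 = 144
y1_2 = 164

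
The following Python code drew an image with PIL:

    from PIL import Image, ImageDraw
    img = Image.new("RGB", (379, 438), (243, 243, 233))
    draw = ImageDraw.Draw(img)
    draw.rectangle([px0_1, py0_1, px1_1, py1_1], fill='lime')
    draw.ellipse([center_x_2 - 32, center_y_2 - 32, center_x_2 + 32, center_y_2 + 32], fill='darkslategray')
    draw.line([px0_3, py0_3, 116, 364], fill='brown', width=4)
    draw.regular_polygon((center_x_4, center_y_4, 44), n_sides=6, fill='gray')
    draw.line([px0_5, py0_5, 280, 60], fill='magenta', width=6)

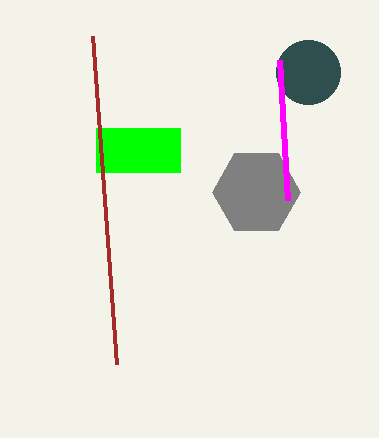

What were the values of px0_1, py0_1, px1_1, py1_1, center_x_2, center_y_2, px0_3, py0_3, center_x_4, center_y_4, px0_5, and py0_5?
px0_1 = 96, py0_1 = 128, px1_1 = 180, py1_1 = 172, center_x_2 = 308, center_y_2 = 72, px0_3 = 92, py0_3 = 36, center_x_4 = 256, center_y_4 = 192, px0_5 = 288, py0_5 = 200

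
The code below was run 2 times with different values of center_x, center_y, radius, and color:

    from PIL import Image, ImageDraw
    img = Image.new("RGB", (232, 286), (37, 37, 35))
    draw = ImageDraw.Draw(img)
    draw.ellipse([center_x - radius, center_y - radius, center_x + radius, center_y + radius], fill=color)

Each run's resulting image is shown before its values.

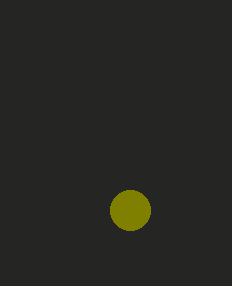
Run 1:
center_x = 130
center_y = 210
radius = 20
color = 'olive'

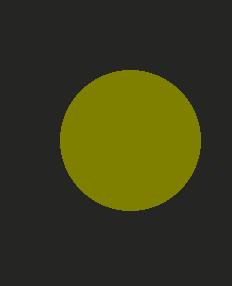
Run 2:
center_x = 130
center_y = 140
radius = 70
color = 'olive'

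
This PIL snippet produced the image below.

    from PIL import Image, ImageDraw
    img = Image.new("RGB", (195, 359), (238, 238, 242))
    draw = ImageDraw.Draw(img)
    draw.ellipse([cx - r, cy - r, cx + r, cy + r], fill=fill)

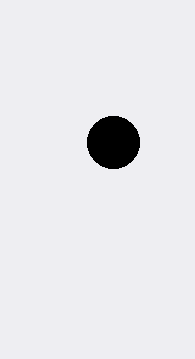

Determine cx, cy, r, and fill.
cx = 113, cy = 142, r = 26, fill = 'black'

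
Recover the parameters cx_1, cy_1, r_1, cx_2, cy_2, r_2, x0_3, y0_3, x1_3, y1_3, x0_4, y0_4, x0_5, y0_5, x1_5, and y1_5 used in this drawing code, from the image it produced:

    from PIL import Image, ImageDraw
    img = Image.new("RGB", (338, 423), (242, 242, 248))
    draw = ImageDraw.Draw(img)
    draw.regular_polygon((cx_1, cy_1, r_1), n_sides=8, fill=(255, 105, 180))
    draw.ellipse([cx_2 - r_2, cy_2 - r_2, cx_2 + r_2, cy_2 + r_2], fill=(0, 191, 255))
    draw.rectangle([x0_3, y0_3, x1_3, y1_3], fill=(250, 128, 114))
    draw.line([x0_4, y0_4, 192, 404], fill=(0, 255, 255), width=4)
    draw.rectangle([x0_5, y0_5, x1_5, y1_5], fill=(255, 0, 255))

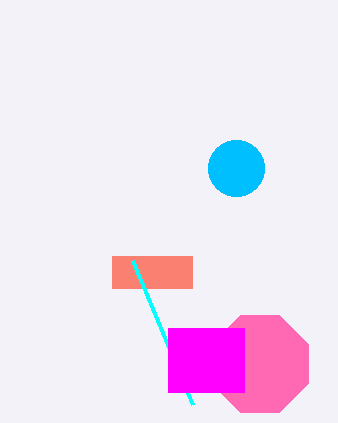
cx_1 = 260; cy_1 = 364; r_1 = 52; cx_2 = 236; cy_2 = 168; r_2 = 28; x0_3 = 112; y0_3 = 256; x1_3 = 192; y1_3 = 288; x0_4 = 132; y0_4 = 260; x0_5 = 168; y0_5 = 328; x1_5 = 244; y1_5 = 392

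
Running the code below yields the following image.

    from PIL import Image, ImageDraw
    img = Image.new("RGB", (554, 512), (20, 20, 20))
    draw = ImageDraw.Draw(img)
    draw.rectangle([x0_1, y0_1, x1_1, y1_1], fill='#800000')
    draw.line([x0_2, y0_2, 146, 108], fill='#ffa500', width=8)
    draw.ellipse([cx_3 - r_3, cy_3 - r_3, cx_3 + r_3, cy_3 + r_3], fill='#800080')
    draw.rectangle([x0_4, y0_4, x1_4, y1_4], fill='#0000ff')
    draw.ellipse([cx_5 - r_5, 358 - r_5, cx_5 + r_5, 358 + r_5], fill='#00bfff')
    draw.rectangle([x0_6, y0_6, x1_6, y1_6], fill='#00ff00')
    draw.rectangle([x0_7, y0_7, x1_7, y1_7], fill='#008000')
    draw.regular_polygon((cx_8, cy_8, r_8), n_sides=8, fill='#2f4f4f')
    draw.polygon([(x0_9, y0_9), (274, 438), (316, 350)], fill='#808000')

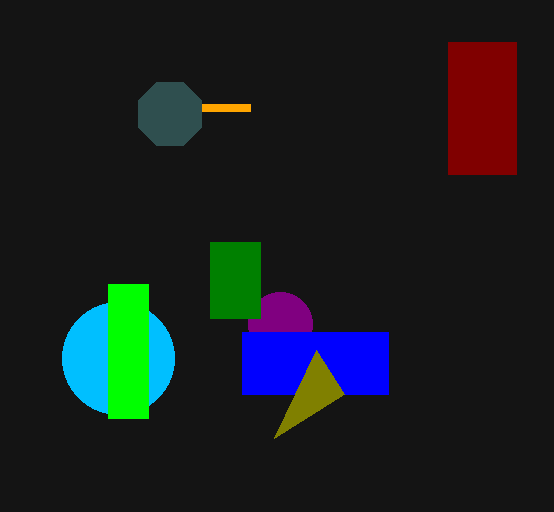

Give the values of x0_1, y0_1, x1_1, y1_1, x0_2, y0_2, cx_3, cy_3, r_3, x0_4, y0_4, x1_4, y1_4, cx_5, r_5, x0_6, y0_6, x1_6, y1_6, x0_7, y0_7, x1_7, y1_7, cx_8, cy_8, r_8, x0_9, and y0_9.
x0_1 = 448
y0_1 = 42
x1_1 = 516
y1_1 = 174
x0_2 = 250
y0_2 = 108
cx_3 = 280
cy_3 = 324
r_3 = 32
x0_4 = 242
y0_4 = 332
x1_4 = 388
y1_4 = 394
cx_5 = 118
r_5 = 56
x0_6 = 108
y0_6 = 284
x1_6 = 148
y1_6 = 418
x0_7 = 210
y0_7 = 242
x1_7 = 260
y1_7 = 318
cx_8 = 170
cy_8 = 114
r_8 = 34
x0_9 = 344
y0_9 = 394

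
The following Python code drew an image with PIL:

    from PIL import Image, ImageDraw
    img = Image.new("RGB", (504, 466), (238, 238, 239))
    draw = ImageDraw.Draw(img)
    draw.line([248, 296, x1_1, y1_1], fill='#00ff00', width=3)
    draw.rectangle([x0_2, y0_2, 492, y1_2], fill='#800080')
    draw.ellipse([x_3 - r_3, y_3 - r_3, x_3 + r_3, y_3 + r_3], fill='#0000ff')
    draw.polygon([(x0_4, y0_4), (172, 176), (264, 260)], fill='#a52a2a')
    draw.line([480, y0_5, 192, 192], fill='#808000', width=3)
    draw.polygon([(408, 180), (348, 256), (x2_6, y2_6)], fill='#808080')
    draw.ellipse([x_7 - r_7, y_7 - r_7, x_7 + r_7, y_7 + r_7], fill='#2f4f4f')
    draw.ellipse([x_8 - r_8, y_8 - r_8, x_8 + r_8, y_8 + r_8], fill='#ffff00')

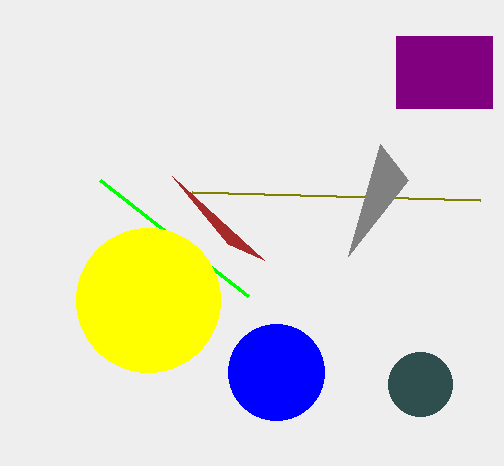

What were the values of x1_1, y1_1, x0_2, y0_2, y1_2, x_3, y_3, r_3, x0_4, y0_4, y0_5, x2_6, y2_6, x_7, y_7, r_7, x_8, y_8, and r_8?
x1_1 = 100; y1_1 = 180; x0_2 = 396; y0_2 = 36; y1_2 = 108; x_3 = 276; y_3 = 372; r_3 = 48; x0_4 = 228; y0_4 = 244; y0_5 = 200; x2_6 = 380; y2_6 = 144; x_7 = 420; y_7 = 384; r_7 = 32; x_8 = 148; y_8 = 300; r_8 = 72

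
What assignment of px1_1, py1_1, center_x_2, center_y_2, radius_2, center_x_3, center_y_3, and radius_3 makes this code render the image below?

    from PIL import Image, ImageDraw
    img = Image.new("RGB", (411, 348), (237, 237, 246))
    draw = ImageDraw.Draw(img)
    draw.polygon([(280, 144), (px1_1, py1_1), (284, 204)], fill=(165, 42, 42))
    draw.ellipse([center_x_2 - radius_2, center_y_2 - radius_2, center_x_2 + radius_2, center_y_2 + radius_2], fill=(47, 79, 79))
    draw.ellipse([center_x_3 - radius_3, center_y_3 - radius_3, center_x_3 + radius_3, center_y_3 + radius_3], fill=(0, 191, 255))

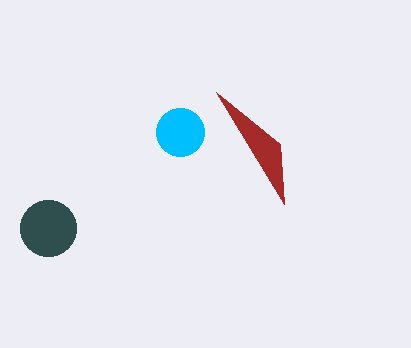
px1_1 = 216; py1_1 = 92; center_x_2 = 48; center_y_2 = 228; radius_2 = 28; center_x_3 = 180; center_y_3 = 132; radius_3 = 24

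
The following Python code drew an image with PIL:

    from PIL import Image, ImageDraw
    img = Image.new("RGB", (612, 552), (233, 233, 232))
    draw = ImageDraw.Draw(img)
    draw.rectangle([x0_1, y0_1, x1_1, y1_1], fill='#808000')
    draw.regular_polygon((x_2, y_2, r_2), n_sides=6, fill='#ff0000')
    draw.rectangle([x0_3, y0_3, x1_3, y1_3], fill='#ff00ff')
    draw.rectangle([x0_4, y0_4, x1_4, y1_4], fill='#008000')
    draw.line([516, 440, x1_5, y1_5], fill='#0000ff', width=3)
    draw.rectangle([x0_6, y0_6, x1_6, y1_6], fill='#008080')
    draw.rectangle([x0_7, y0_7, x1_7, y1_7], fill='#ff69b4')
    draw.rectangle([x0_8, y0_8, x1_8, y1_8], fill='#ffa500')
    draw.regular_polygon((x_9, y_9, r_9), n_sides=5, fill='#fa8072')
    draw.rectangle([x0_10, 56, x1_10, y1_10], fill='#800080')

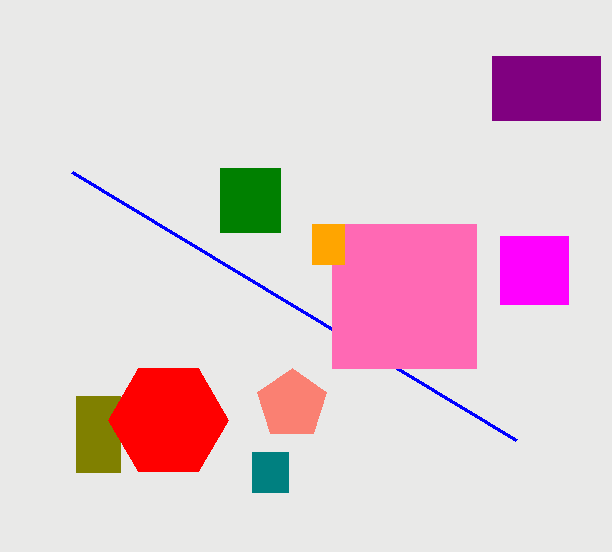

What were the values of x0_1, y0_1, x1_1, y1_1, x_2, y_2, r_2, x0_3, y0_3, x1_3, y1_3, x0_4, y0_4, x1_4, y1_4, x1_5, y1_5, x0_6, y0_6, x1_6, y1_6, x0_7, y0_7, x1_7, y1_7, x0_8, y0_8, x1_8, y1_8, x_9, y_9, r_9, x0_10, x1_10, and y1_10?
x0_1 = 76; y0_1 = 396; x1_1 = 120; y1_1 = 472; x_2 = 168; y_2 = 420; r_2 = 60; x0_3 = 500; y0_3 = 236; x1_3 = 568; y1_3 = 304; x0_4 = 220; y0_4 = 168; x1_4 = 280; y1_4 = 232; x1_5 = 72; y1_5 = 172; x0_6 = 252; y0_6 = 452; x1_6 = 288; y1_6 = 492; x0_7 = 332; y0_7 = 224; x1_7 = 476; y1_7 = 368; x0_8 = 312; y0_8 = 224; x1_8 = 344; y1_8 = 264; x_9 = 292; y_9 = 404; r_9 = 36; x0_10 = 492; x1_10 = 600; y1_10 = 120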